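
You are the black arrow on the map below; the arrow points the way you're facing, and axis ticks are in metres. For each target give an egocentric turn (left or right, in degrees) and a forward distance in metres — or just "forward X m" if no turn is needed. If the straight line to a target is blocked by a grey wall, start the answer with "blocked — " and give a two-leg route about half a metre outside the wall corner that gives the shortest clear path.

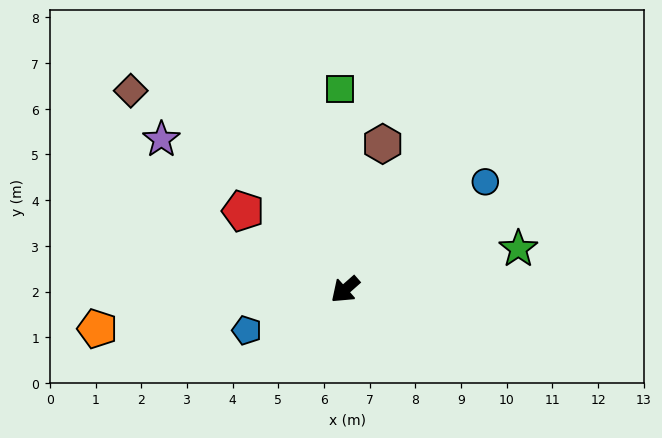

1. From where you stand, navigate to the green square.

turn right 130°, forward 4.4 m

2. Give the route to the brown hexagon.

turn right 146°, forward 3.3 m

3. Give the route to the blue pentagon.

turn right 19°, forward 2.3 m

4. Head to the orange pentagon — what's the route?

turn right 32°, forward 5.5 m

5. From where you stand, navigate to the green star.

turn left 152°, forward 3.9 m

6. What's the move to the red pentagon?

turn right 79°, forward 2.8 m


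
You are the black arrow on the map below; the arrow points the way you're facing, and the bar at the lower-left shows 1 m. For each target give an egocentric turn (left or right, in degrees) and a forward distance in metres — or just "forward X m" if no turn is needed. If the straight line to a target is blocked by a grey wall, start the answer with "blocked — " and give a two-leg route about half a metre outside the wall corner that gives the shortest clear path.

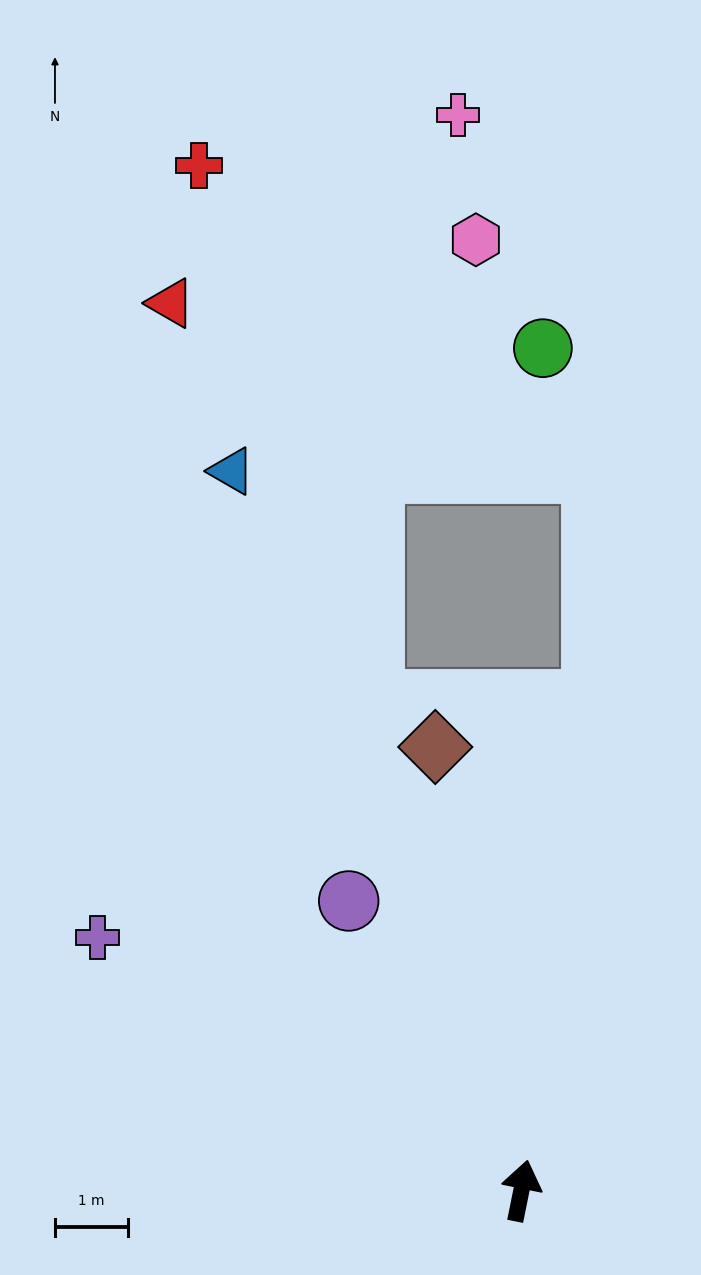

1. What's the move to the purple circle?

turn left 42°, forward 4.6 m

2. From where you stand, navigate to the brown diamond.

turn left 22°, forward 6.2 m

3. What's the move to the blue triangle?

turn left 33°, forward 10.6 m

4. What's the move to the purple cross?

turn left 71°, forward 6.7 m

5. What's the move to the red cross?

turn left 29°, forward 14.6 m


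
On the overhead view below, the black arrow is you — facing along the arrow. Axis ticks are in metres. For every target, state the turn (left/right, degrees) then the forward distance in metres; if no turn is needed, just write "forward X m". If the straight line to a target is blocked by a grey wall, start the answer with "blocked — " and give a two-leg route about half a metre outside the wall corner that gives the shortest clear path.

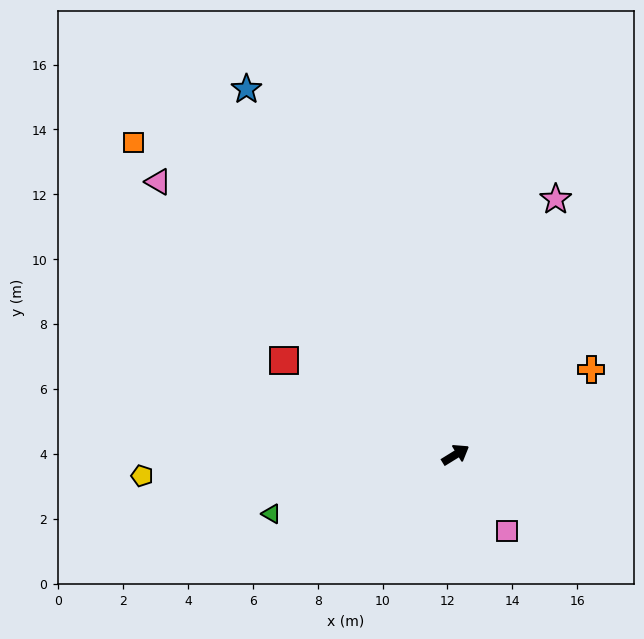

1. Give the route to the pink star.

turn left 37°, forward 8.5 m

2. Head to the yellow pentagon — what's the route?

turn left 152°, forward 9.7 m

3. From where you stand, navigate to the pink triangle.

turn left 106°, forward 12.4 m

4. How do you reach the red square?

turn left 120°, forward 6.0 m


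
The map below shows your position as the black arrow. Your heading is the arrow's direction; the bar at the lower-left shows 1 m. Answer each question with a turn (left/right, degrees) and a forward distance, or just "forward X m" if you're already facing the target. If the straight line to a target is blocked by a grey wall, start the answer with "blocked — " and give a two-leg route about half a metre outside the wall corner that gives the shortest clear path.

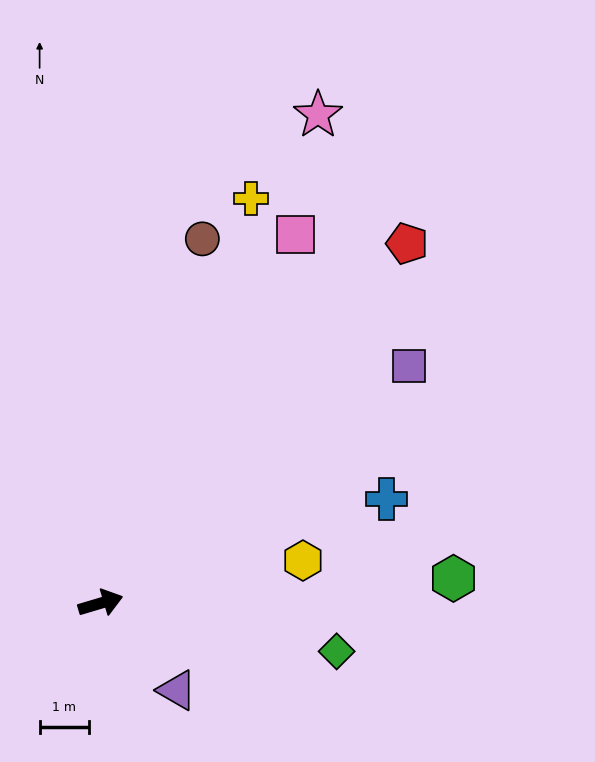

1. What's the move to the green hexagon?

turn right 13°, forward 7.2 m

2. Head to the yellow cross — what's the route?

turn left 53°, forward 8.8 m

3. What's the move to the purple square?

turn left 21°, forward 7.9 m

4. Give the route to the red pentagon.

turn left 33°, forward 9.6 m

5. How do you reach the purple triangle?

turn right 65°, forward 2.3 m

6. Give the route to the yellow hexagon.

turn right 5°, forward 4.2 m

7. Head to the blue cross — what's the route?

turn left 3°, forward 6.2 m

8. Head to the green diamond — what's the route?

turn right 28°, forward 4.9 m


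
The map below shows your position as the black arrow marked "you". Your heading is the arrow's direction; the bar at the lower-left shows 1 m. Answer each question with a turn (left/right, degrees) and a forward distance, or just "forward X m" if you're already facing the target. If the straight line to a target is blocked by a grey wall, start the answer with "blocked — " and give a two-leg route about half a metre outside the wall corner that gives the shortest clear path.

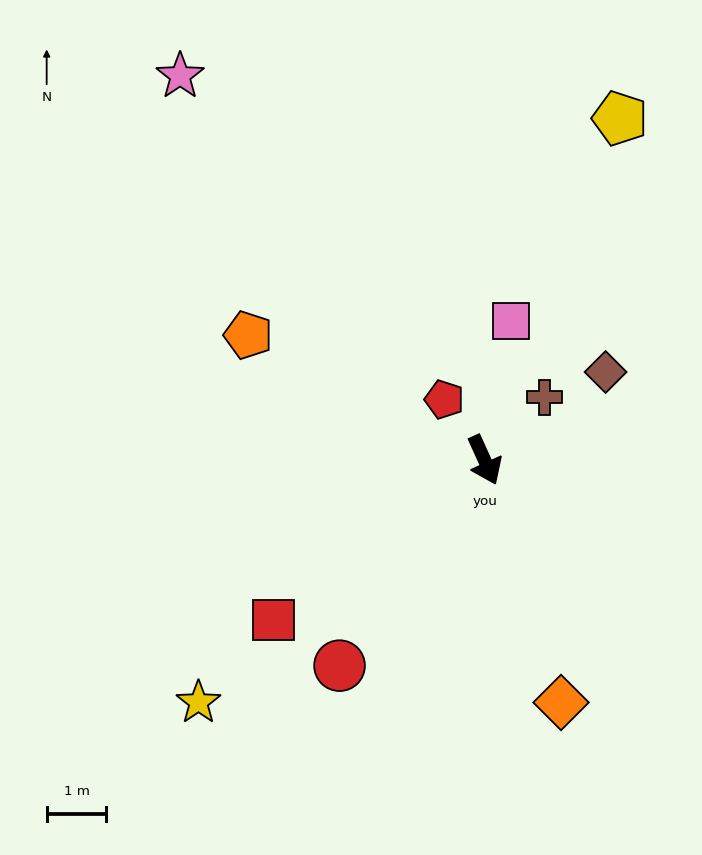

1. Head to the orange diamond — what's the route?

turn right 7°, forward 4.2 m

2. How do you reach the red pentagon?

turn right 171°, forward 1.2 m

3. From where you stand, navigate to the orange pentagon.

turn right 142°, forward 4.5 m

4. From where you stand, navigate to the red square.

turn right 77°, forward 4.4 m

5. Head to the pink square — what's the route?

turn left 145°, forward 2.4 m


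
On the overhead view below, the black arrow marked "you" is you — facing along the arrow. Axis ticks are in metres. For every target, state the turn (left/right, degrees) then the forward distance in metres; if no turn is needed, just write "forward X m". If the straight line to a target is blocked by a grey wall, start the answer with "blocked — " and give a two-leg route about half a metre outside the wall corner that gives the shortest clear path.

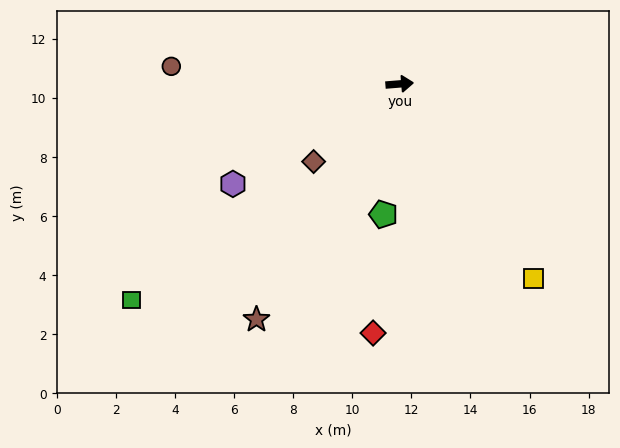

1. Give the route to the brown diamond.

turn right 143°, forward 3.9 m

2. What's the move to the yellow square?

turn right 60°, forward 8.0 m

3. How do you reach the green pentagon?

turn right 102°, forward 4.5 m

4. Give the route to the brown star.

turn right 126°, forward 9.3 m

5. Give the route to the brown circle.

turn left 171°, forward 7.8 m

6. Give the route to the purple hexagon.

turn right 154°, forward 6.6 m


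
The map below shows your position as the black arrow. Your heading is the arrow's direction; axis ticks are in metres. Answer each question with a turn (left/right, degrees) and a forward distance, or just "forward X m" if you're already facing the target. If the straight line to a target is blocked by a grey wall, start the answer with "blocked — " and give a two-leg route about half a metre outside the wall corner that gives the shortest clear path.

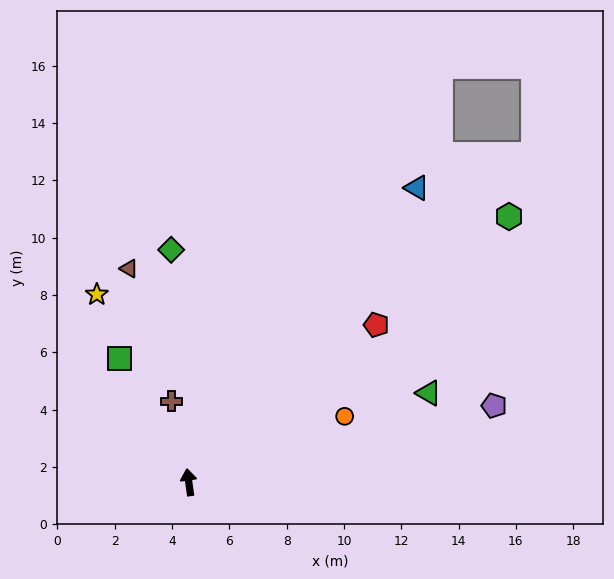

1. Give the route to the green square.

turn left 21°, forward 4.9 m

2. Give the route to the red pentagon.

turn right 58°, forward 8.5 m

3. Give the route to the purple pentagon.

turn right 84°, forward 11.0 m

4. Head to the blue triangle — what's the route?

turn right 46°, forward 13.0 m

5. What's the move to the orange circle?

turn right 75°, forward 5.9 m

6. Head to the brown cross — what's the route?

turn left 4°, forward 2.9 m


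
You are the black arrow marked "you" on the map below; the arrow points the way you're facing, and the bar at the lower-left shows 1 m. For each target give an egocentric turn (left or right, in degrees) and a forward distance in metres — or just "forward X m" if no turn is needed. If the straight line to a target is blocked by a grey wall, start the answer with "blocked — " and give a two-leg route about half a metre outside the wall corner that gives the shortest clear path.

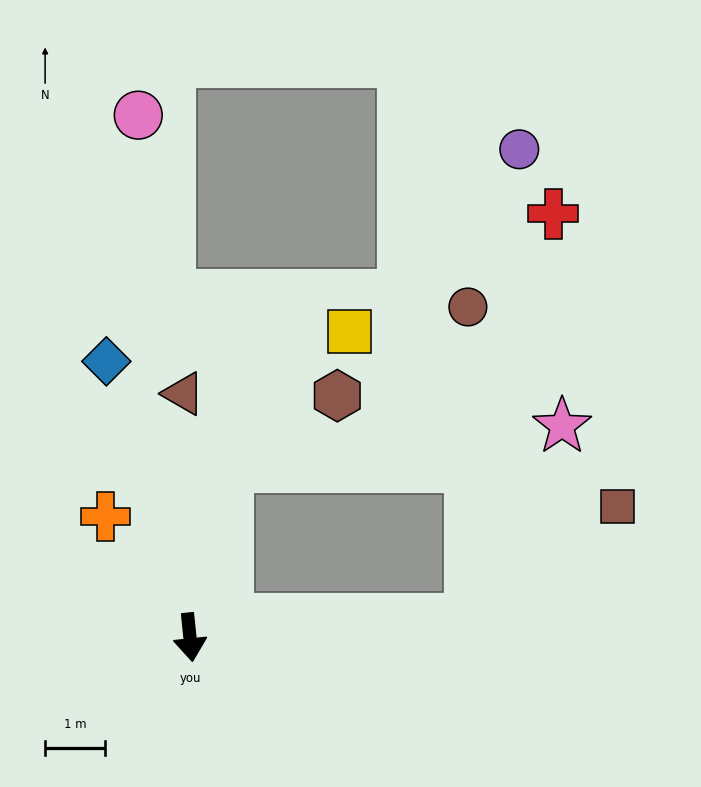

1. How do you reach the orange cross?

turn right 151°, forward 2.5 m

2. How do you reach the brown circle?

blocked — turn left 88°, forward 4.7 m, then turn left 86°, forward 5.2 m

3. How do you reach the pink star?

blocked — turn left 88°, forward 4.7 m, then turn left 60°, forward 3.6 m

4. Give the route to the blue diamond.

turn right 169°, forward 4.8 m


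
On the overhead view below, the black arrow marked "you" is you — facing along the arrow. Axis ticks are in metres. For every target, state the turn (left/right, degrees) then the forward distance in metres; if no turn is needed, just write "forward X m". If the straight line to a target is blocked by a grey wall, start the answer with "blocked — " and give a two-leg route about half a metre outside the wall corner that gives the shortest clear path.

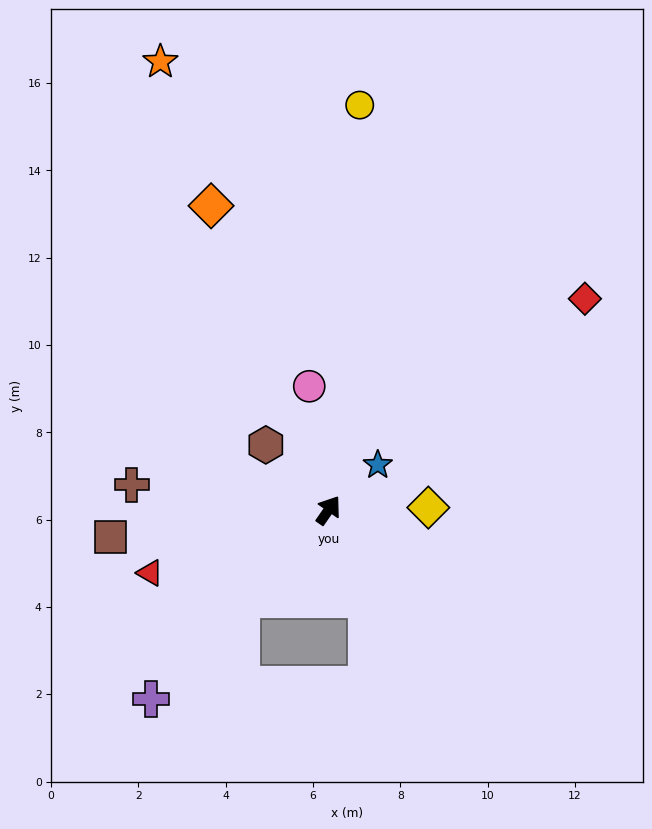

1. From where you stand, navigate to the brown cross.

turn left 117°, forward 4.5 m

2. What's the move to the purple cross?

turn left 172°, forward 5.9 m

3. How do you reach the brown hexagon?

turn left 79°, forward 2.1 m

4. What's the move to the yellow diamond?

turn right 54°, forward 2.3 m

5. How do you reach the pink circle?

turn left 44°, forward 2.9 m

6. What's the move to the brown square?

turn left 132°, forward 5.0 m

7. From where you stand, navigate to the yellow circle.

turn left 30°, forward 9.3 m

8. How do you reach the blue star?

turn right 13°, forward 1.5 m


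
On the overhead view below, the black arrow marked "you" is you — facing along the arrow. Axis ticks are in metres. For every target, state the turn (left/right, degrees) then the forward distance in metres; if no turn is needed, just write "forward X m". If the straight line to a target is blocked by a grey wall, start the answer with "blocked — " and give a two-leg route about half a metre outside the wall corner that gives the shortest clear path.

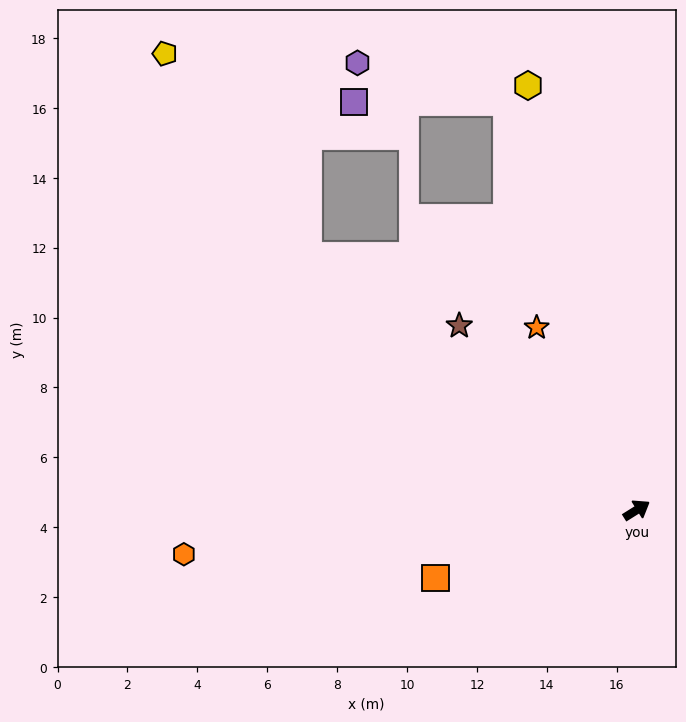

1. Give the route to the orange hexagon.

turn left 154°, forward 13.0 m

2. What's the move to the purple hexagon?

blocked — turn left 76°, forward 12.3 m, then turn left 58°, forward 4.4 m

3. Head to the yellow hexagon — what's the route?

turn left 72°, forward 12.5 m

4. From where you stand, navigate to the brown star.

turn left 102°, forward 7.3 m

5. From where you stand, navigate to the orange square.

turn left 167°, forward 6.1 m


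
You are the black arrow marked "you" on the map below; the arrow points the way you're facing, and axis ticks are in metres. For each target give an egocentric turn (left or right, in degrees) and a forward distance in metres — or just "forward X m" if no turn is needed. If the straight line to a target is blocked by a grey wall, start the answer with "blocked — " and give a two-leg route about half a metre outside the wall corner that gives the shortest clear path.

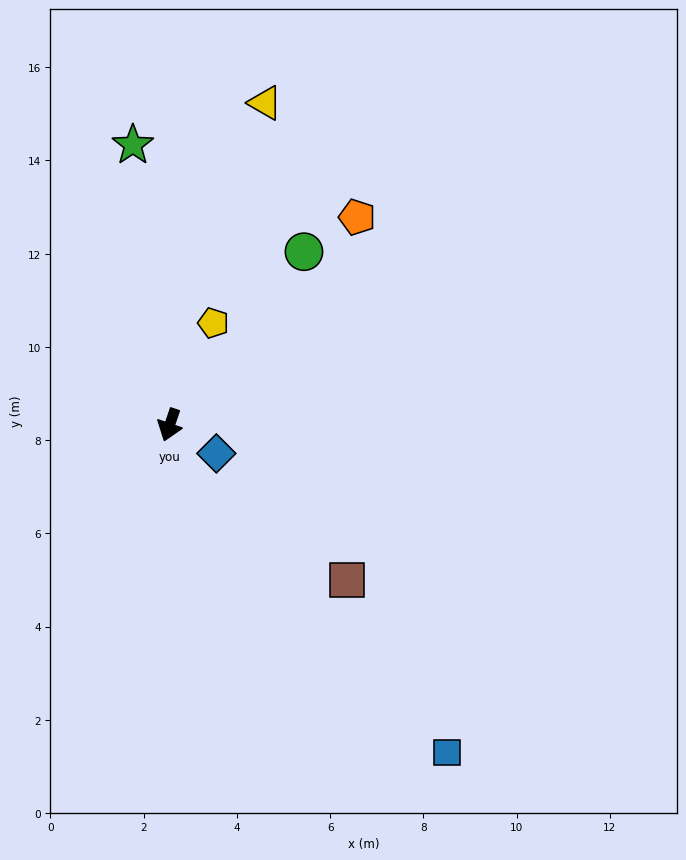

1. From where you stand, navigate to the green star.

turn right 154°, forward 6.1 m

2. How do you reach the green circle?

turn left 161°, forward 4.7 m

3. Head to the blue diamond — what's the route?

turn left 77°, forward 1.2 m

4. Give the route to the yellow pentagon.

turn left 176°, forward 2.4 m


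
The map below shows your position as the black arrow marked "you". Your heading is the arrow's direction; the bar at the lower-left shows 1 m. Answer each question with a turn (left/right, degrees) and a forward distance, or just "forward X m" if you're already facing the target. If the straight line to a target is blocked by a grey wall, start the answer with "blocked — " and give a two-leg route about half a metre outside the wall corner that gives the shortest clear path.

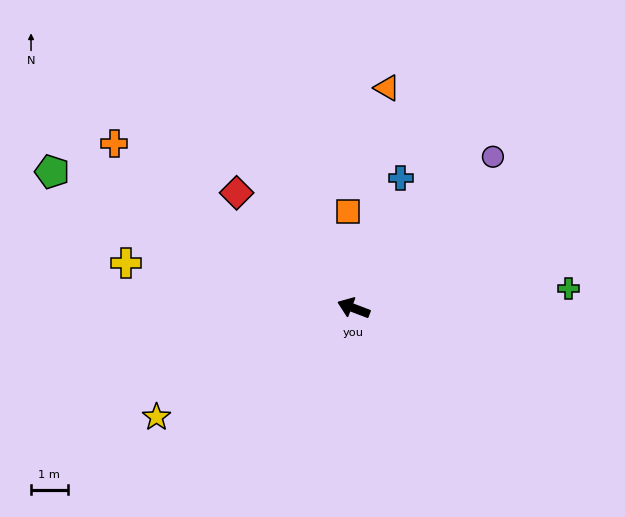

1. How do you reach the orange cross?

turn right 14°, forward 7.9 m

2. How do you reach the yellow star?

turn left 50°, forward 6.2 m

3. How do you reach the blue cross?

turn right 89°, forward 3.8 m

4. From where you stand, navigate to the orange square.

turn right 66°, forward 2.6 m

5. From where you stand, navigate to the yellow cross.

turn left 10°, forward 6.4 m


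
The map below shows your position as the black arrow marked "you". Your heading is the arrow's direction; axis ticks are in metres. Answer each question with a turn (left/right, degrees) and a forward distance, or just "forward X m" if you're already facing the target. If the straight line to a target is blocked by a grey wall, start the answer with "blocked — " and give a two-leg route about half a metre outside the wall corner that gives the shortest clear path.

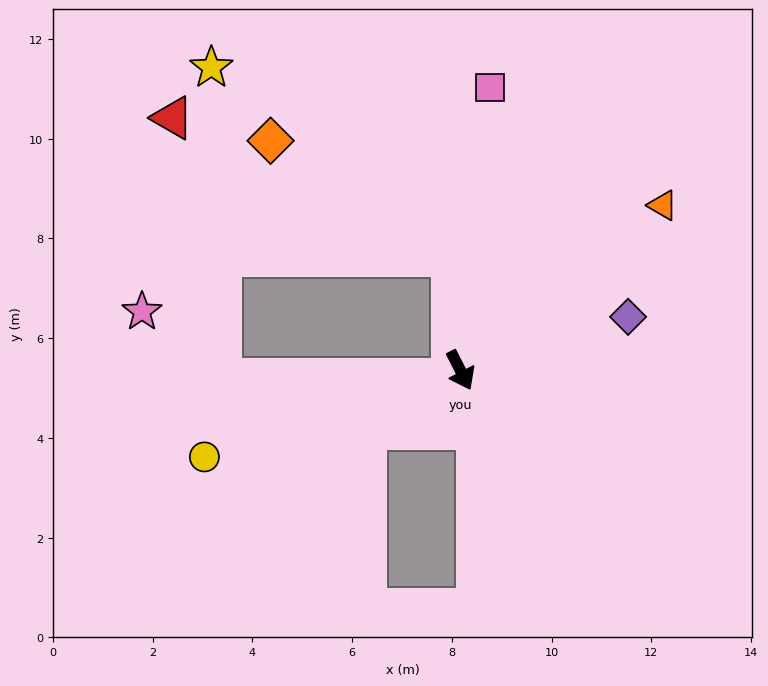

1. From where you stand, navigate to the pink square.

turn left 147°, forward 5.7 m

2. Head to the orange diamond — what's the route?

blocked — turn left 157°, forward 2.3 m, then turn left 54°, forward 4.3 m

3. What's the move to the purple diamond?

turn left 81°, forward 3.5 m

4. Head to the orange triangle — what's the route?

turn left 102°, forward 5.2 m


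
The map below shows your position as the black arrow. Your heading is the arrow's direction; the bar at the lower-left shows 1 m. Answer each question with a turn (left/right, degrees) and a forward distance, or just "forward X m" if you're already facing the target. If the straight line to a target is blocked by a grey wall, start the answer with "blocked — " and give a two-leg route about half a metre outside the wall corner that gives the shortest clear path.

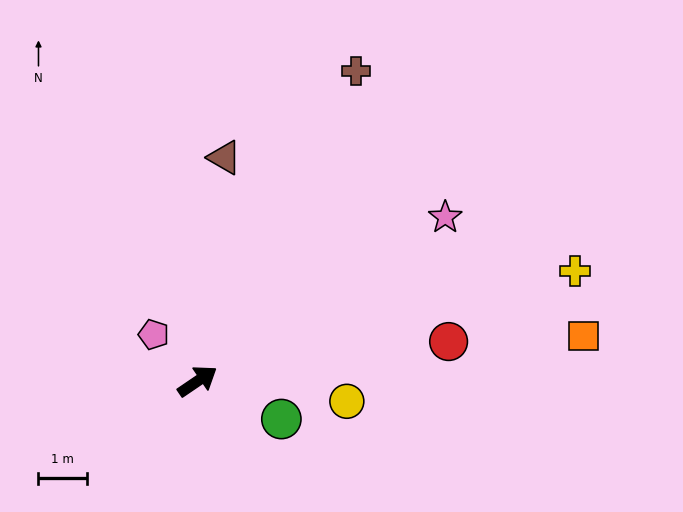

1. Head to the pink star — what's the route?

forward 6.1 m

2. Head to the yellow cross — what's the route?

turn right 18°, forward 8.1 m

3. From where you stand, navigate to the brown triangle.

turn left 49°, forward 4.7 m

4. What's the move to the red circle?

turn right 25°, forward 5.3 m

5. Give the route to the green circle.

turn right 59°, forward 1.9 m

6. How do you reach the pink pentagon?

turn left 99°, forward 1.3 m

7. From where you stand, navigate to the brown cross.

turn left 29°, forward 7.2 m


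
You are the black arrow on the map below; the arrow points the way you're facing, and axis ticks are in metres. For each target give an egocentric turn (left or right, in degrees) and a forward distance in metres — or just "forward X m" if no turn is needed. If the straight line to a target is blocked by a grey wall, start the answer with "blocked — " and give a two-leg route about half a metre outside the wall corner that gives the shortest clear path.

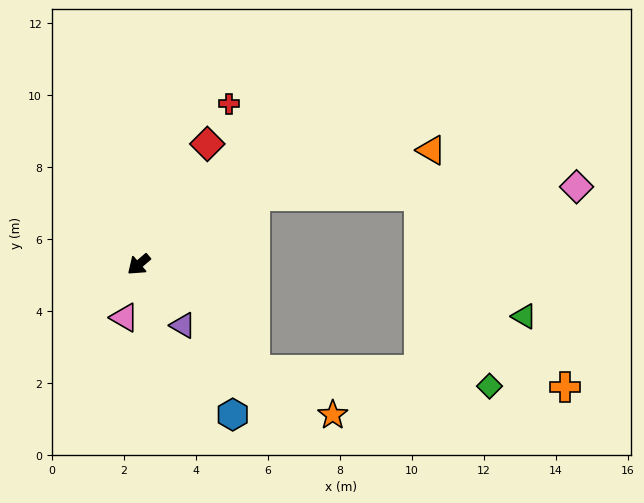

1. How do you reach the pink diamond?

blocked — turn left 170°, forward 3.8 m, then turn right 29°, forward 8.9 m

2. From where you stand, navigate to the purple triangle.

turn left 85°, forward 2.1 m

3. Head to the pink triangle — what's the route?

turn left 34°, forward 1.5 m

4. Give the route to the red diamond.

turn right 160°, forward 3.9 m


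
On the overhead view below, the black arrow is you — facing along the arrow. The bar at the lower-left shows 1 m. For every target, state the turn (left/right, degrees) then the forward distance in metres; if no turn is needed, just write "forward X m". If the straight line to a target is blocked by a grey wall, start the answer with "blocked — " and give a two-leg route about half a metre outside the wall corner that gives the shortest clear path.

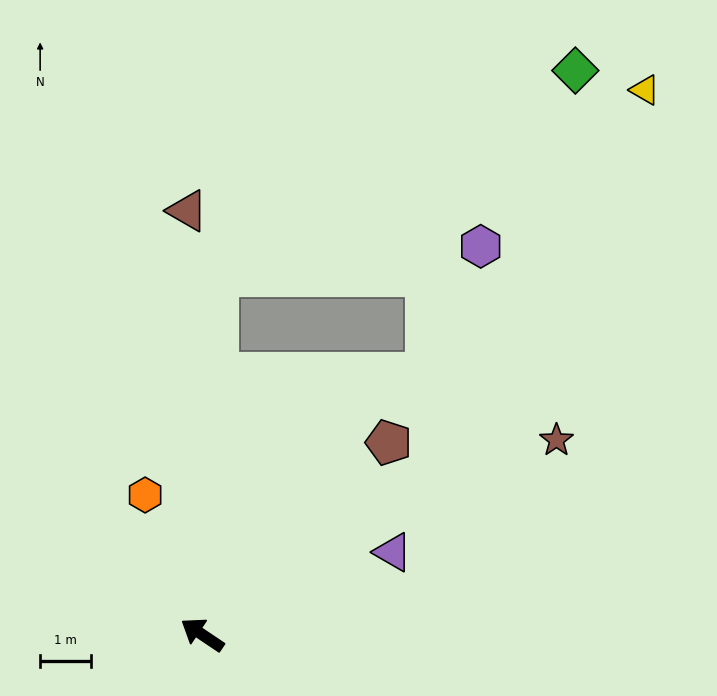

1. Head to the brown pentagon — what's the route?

turn right 100°, forward 5.2 m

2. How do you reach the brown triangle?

turn right 54°, forward 8.3 m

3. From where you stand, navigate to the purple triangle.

turn right 123°, forward 4.1 m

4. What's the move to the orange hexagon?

turn right 34°, forward 3.0 m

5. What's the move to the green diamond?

blocked — turn right 58°, forward 7.0 m, then turn right 58°, forward 8.1 m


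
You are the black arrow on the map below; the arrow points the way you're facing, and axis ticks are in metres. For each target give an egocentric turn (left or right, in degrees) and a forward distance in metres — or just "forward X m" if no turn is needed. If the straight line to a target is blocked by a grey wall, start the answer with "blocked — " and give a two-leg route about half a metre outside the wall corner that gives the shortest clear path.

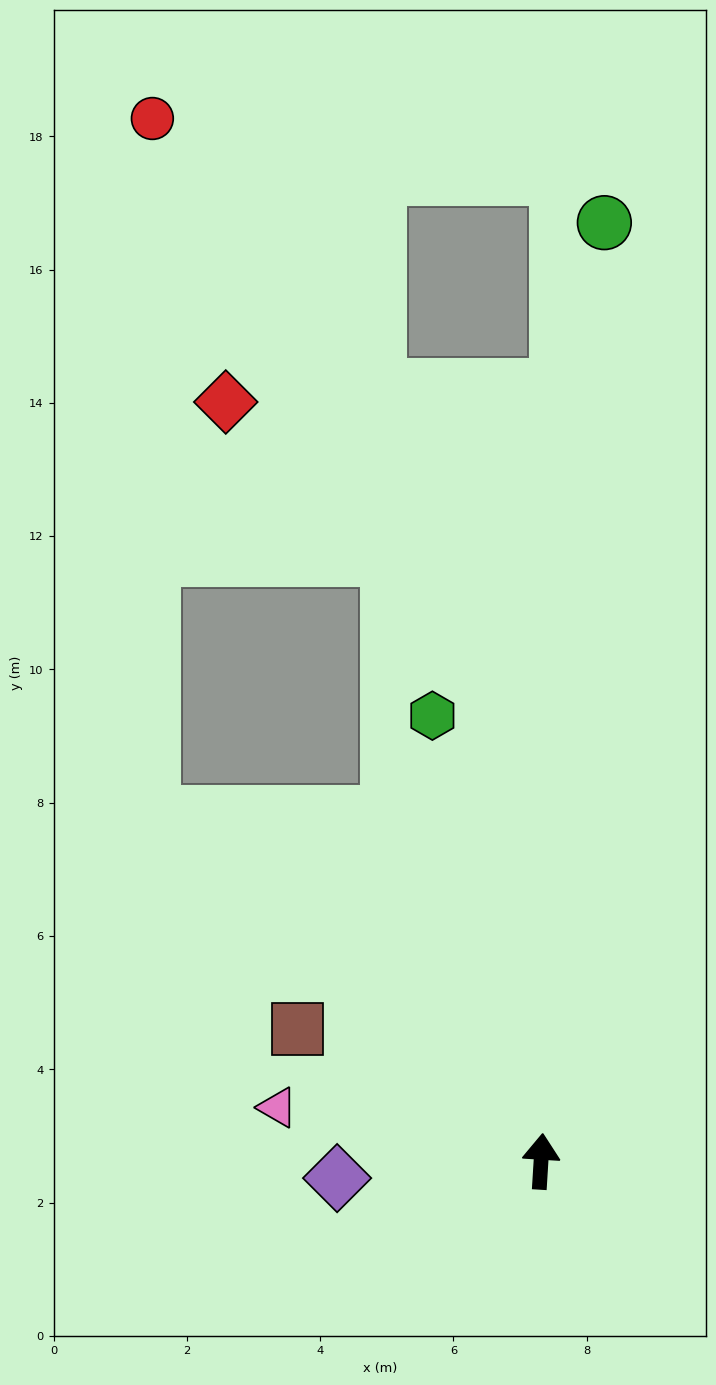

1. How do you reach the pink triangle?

turn left 82°, forward 4.0 m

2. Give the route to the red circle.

blocked — turn left 52°, forward 7.8 m, then turn right 48°, forward 10.4 m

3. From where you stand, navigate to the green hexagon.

turn left 17°, forward 6.9 m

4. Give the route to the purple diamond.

turn left 98°, forward 3.1 m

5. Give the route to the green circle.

forward 14.1 m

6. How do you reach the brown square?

turn left 65°, forward 4.2 m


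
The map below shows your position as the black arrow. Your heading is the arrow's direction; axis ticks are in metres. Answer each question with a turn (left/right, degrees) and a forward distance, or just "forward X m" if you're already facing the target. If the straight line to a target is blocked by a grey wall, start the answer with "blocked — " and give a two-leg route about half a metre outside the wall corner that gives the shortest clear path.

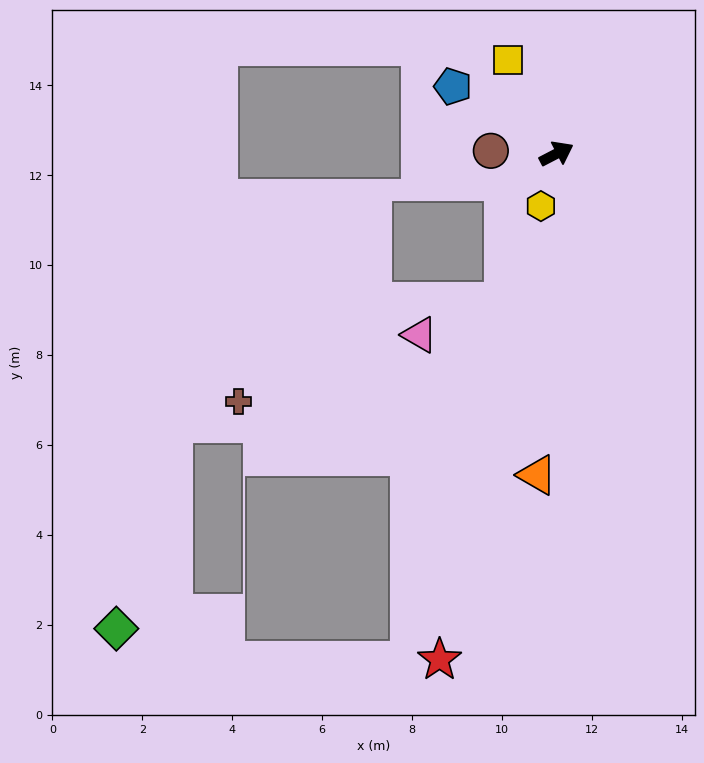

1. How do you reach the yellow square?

turn left 90°, forward 2.3 m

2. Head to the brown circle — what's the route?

turn left 150°, forward 1.5 m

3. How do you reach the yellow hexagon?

turn right 134°, forward 1.2 m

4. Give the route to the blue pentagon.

turn left 120°, forward 2.7 m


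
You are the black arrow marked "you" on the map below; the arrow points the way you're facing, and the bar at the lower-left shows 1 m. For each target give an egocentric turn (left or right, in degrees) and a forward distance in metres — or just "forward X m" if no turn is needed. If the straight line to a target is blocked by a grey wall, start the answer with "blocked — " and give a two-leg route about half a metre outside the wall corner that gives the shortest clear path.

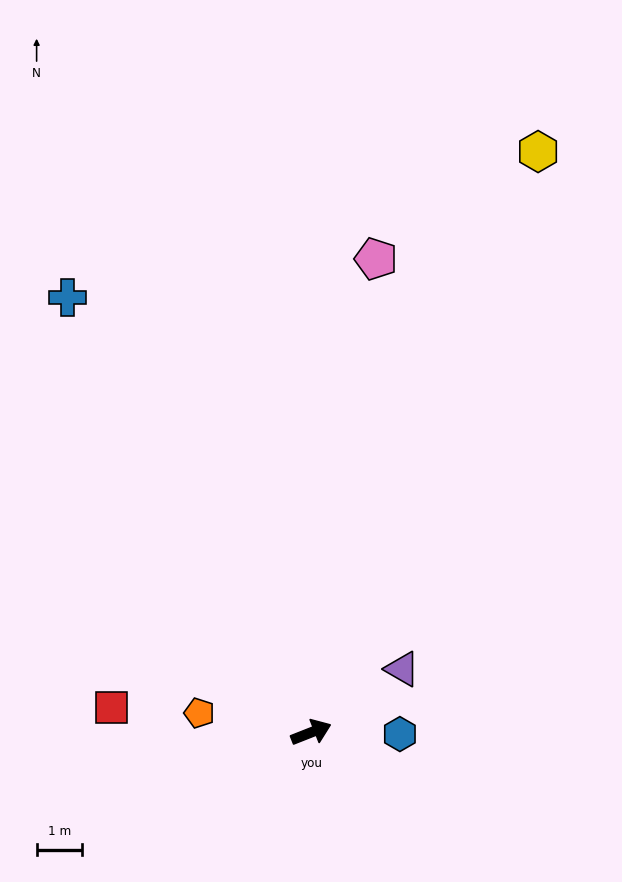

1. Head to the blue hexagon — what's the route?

turn right 23°, forward 2.0 m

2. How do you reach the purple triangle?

turn left 13°, forward 2.5 m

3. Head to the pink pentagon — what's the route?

turn left 61°, forward 10.6 m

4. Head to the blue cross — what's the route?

turn left 98°, forward 11.1 m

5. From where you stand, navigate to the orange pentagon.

turn left 149°, forward 2.5 m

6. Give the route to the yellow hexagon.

turn left 47°, forward 13.8 m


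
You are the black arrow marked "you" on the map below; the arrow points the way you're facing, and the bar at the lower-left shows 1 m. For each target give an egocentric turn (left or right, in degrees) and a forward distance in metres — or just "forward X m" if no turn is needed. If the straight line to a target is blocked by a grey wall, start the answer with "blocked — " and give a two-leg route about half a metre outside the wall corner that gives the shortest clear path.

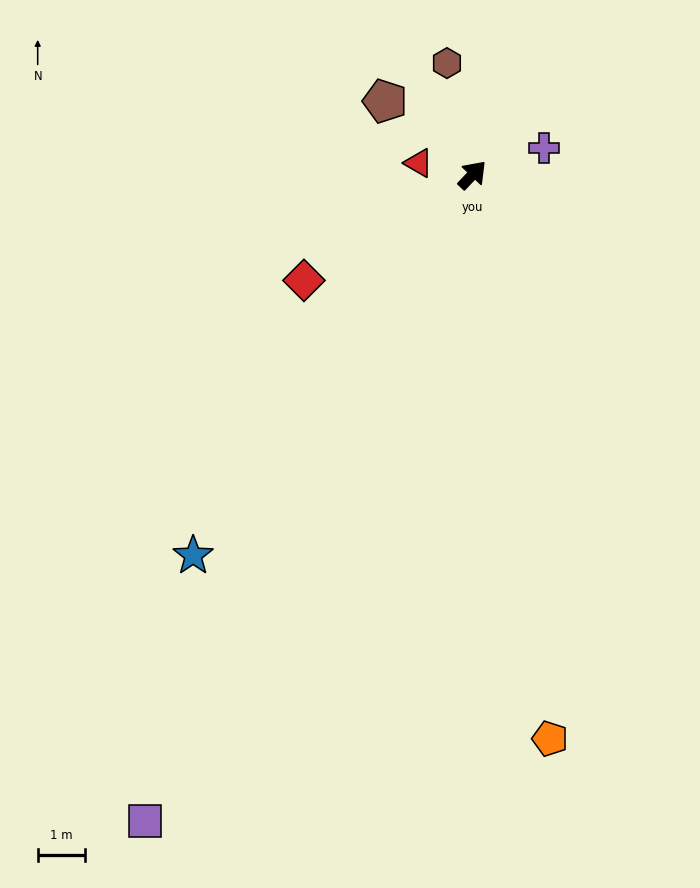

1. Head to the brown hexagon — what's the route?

turn left 56°, forward 2.4 m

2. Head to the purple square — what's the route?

turn right 164°, forward 15.3 m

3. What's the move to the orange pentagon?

turn right 129°, forward 12.0 m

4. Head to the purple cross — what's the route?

turn right 26°, forward 1.6 m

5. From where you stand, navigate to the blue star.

turn right 173°, forward 10.0 m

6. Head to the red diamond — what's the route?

turn left 165°, forward 4.2 m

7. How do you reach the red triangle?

turn left 121°, forward 1.2 m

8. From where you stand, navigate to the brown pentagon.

turn left 93°, forward 2.4 m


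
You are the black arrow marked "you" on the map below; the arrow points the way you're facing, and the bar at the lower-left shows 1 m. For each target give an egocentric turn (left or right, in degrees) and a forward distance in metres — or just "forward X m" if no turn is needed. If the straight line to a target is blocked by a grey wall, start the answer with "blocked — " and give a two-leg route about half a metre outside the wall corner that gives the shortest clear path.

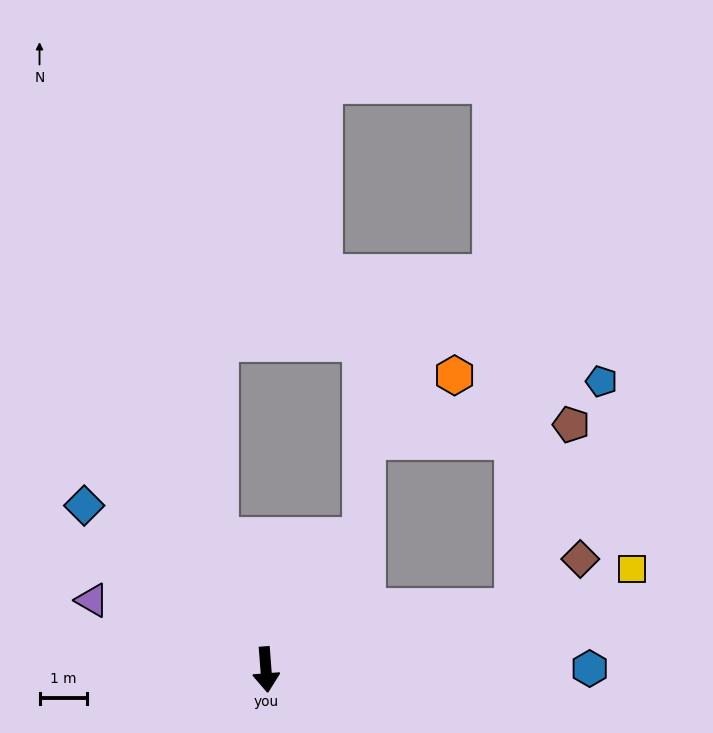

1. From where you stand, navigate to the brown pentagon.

blocked — turn left 99°, forward 5.4 m, then turn left 59°, forward 4.1 m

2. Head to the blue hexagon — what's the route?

turn left 86°, forward 6.8 m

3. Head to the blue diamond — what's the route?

turn right 136°, forward 5.2 m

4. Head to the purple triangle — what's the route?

turn right 116°, forward 3.9 m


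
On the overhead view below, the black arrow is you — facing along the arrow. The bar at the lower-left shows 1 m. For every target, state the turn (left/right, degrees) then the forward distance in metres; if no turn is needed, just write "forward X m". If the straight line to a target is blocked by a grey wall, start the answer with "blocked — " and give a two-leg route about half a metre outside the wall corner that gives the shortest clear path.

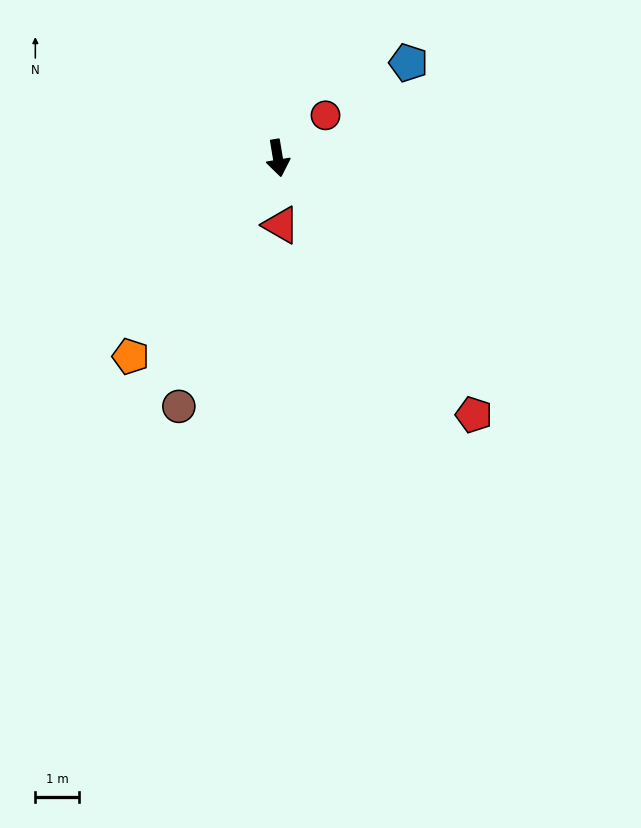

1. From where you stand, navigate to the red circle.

turn left 122°, forward 1.5 m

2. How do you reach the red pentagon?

turn left 28°, forward 7.5 m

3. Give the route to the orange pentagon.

turn right 46°, forward 5.7 m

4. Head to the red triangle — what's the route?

turn right 7°, forward 1.6 m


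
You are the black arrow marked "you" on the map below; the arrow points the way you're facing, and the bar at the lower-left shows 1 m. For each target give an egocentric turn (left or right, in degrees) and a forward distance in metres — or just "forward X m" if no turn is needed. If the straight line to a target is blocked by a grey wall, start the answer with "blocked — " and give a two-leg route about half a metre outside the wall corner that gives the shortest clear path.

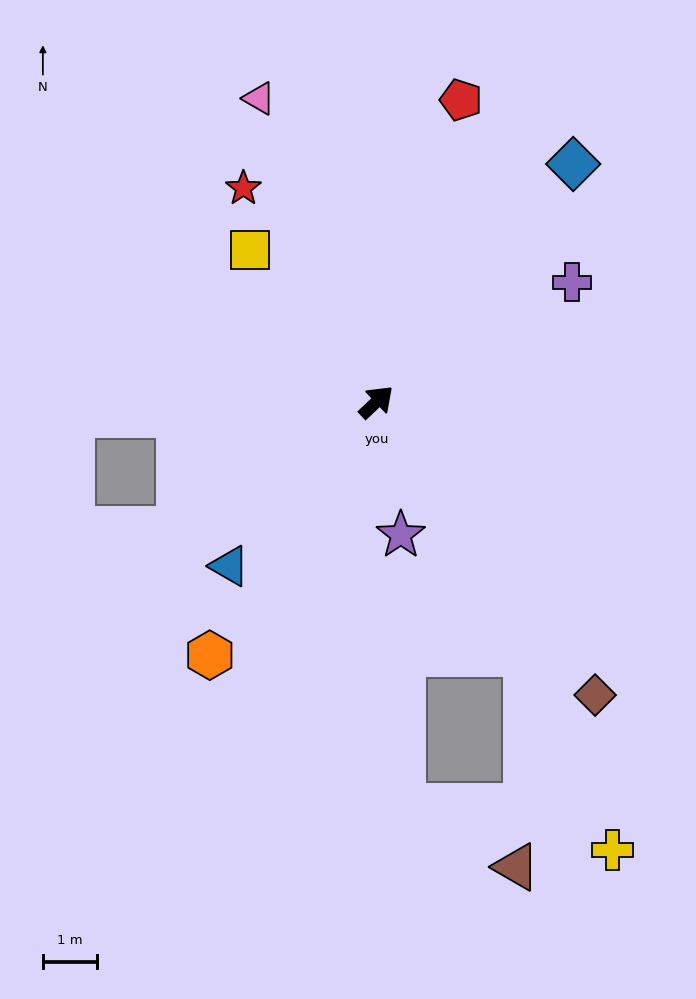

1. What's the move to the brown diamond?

turn right 97°, forward 6.8 m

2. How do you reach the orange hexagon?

turn right 167°, forward 5.6 m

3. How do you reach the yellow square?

turn left 86°, forward 3.7 m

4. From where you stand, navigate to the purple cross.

turn right 12°, forward 4.3 m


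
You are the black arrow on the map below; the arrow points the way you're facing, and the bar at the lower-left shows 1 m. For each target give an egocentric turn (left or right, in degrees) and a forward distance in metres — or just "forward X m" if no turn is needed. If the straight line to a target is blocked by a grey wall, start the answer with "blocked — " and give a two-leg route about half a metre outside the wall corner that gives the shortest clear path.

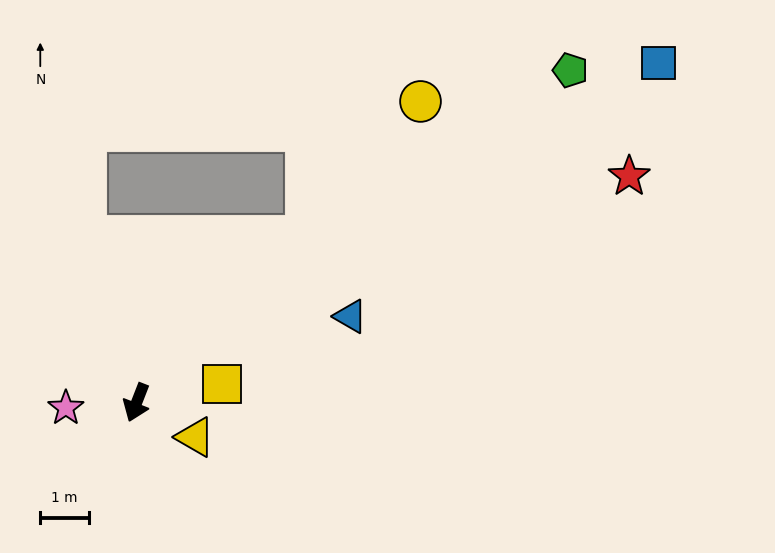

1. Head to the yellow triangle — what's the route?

turn left 81°, forward 1.4 m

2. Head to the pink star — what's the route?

turn right 64°, forward 1.5 m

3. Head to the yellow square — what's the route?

turn left 124°, forward 1.8 m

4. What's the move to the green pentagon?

turn left 149°, forward 11.2 m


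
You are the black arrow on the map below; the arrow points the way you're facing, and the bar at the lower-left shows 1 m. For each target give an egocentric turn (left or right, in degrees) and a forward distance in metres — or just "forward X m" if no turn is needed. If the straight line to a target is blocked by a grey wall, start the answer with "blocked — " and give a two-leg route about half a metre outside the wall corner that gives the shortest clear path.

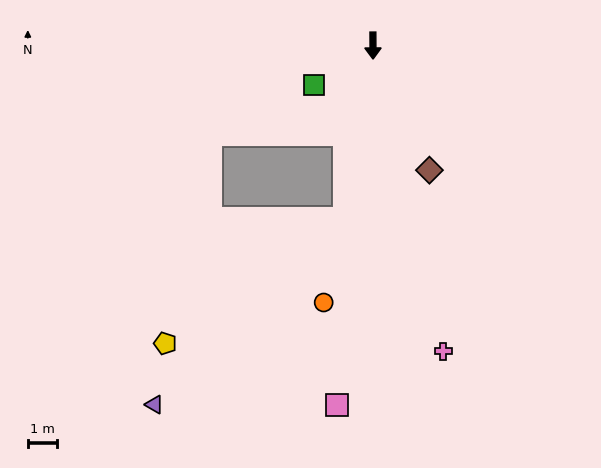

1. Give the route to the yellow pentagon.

blocked — turn right 9°, forward 6.0 m, then turn right 47°, forward 7.5 m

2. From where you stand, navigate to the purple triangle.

blocked — turn right 9°, forward 6.0 m, then turn right 37°, forward 9.1 m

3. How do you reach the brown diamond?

turn left 24°, forward 4.7 m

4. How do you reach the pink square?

turn right 6°, forward 12.3 m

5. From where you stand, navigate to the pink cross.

turn left 13°, forward 10.7 m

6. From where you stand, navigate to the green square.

turn right 56°, forward 2.4 m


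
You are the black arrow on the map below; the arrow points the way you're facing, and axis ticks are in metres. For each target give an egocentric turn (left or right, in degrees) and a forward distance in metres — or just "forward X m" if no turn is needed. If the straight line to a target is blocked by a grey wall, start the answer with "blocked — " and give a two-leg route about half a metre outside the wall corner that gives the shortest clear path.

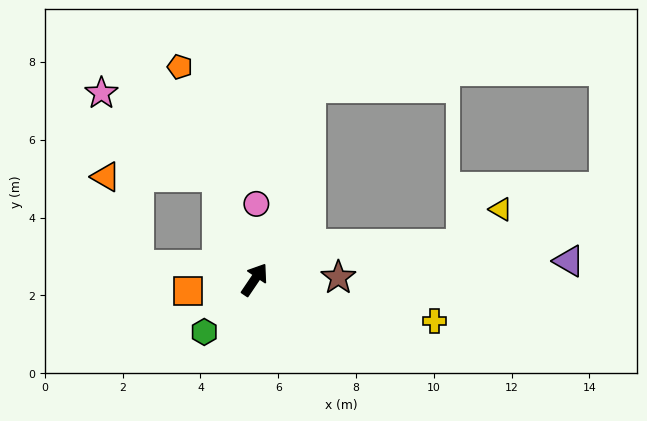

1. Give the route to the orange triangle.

blocked — turn left 53°, forward 2.8 m, then turn left 72°, forward 2.9 m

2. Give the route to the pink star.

blocked — turn left 53°, forward 2.8 m, then turn left 36°, forward 3.7 m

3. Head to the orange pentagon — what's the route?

turn left 53°, forward 5.8 m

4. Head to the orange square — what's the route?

turn left 134°, forward 1.7 m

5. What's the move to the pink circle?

turn left 33°, forward 1.9 m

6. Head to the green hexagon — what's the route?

turn left 170°, forward 1.9 m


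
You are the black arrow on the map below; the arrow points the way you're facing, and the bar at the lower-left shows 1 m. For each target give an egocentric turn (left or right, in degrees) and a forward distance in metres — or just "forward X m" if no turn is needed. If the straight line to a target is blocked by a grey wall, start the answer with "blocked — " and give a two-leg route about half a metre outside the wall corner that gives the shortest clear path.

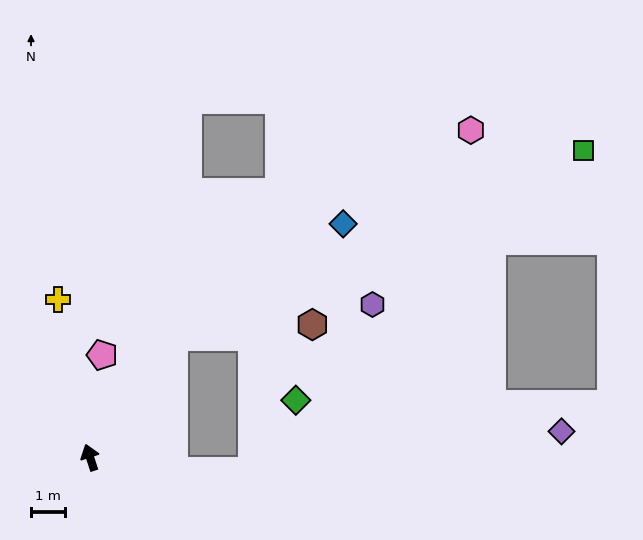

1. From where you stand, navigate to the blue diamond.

blocked — turn right 53°, forward 4.3 m, then turn right 21°, forward 6.0 m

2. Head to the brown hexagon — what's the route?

blocked — turn right 53°, forward 4.3 m, then turn right 50°, forward 4.1 m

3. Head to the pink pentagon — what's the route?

turn right 25°, forward 3.1 m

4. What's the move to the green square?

blocked — turn right 53°, forward 4.3 m, then turn right 31°, forward 13.3 m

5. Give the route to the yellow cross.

turn right 7°, forward 4.8 m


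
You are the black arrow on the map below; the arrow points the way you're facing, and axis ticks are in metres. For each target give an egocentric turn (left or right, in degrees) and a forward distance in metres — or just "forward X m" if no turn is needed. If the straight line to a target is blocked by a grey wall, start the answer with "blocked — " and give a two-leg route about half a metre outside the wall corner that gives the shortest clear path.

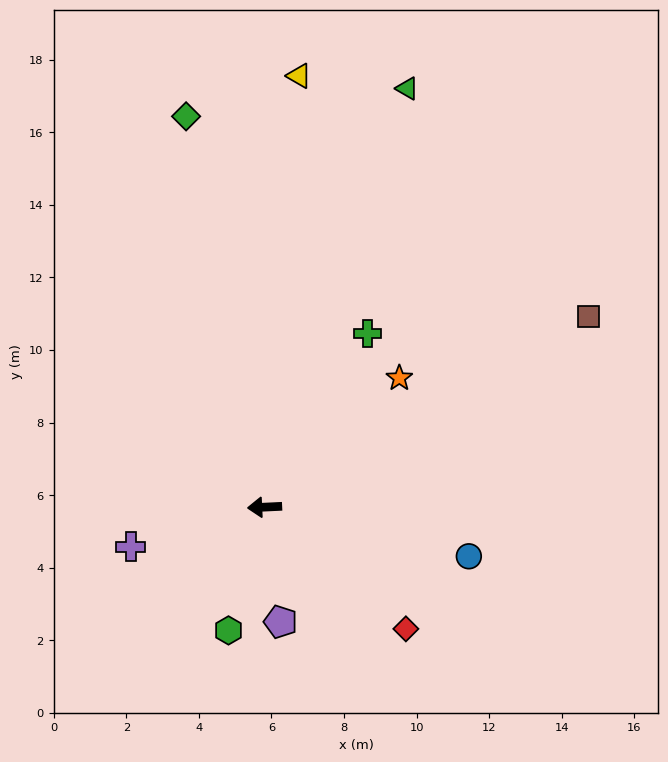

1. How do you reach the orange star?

turn right 139°, forward 5.1 m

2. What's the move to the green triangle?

turn right 112°, forward 12.2 m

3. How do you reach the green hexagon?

turn left 71°, forward 3.5 m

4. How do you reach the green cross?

turn right 123°, forward 5.6 m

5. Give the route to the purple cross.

turn left 14°, forward 3.8 m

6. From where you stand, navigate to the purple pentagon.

turn left 95°, forward 3.2 m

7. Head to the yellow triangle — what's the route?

turn right 97°, forward 11.9 m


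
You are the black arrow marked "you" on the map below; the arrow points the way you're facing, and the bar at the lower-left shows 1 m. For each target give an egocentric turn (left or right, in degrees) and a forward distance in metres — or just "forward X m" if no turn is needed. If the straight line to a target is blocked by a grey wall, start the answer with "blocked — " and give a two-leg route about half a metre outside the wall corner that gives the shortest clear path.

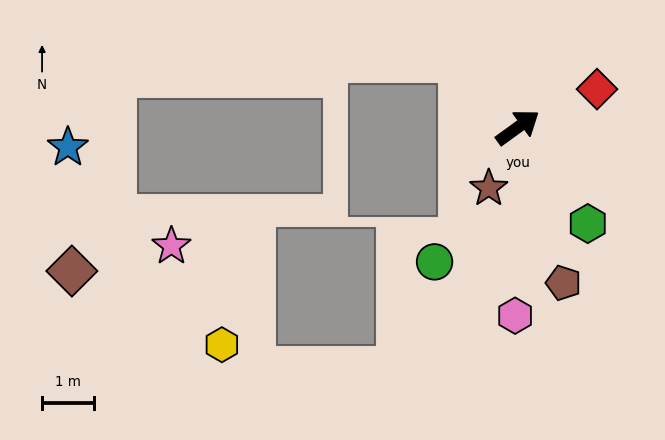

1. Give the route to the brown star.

turn right 151°, forward 1.3 m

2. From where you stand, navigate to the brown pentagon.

turn right 109°, forward 3.1 m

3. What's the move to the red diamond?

turn right 10°, forward 1.7 m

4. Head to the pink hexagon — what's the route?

turn right 127°, forward 3.6 m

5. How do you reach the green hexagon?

turn right 90°, forward 2.3 m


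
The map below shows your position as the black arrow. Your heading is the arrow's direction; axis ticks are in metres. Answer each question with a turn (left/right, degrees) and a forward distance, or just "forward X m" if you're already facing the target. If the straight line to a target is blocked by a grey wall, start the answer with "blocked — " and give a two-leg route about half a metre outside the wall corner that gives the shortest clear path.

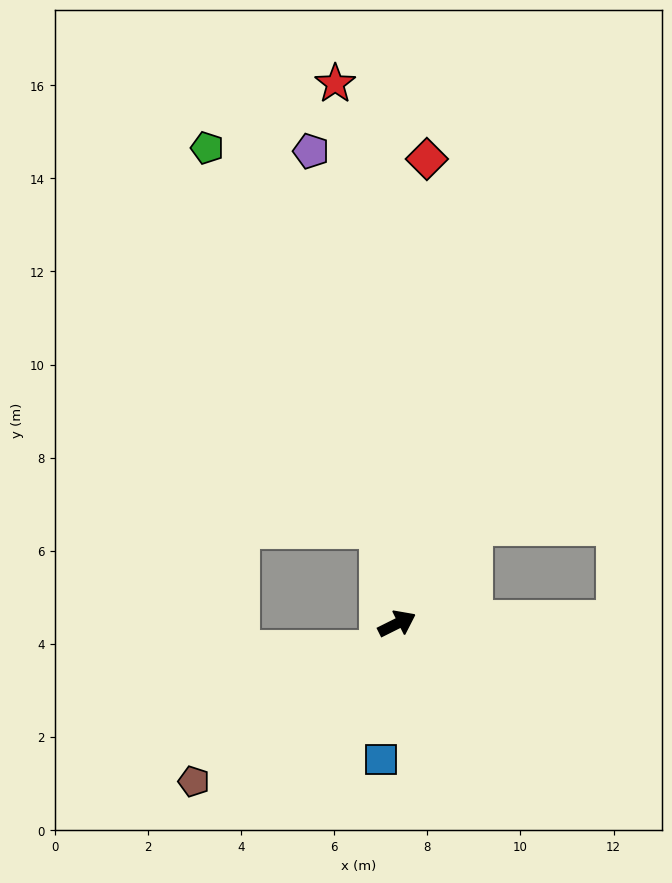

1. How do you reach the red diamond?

turn left 60°, forward 10.0 m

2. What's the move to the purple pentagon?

turn left 74°, forward 10.3 m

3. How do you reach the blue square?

turn right 123°, forward 2.9 m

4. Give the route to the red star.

turn left 70°, forward 11.7 m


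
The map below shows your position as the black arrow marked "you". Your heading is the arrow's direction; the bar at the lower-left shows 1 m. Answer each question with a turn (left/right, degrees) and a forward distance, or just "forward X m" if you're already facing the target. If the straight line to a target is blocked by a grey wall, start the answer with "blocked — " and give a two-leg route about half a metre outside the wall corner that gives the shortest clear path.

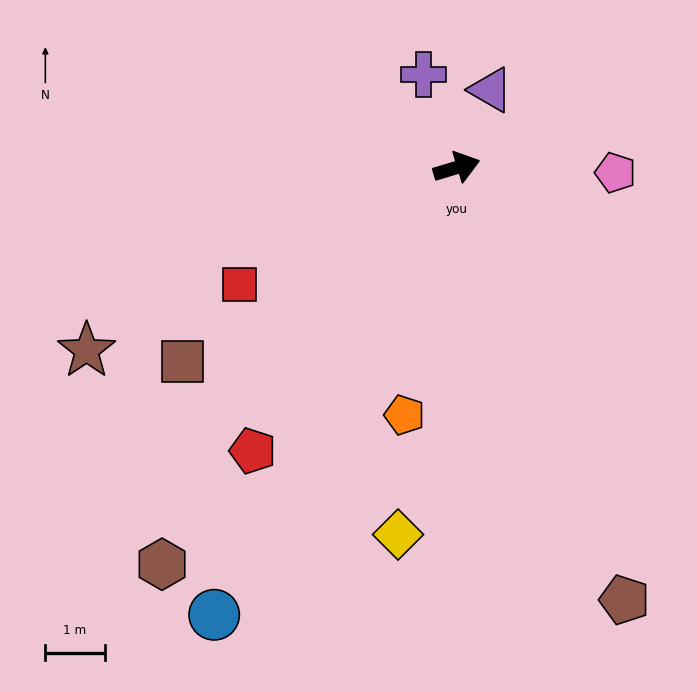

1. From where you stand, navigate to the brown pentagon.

turn right 86°, forward 7.8 m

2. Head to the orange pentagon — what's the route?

turn right 119°, forward 4.3 m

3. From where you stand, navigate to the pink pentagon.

turn right 19°, forward 2.7 m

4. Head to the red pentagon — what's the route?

turn right 142°, forward 5.9 m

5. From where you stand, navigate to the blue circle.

turn right 135°, forward 8.6 m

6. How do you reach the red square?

turn right 169°, forward 4.1 m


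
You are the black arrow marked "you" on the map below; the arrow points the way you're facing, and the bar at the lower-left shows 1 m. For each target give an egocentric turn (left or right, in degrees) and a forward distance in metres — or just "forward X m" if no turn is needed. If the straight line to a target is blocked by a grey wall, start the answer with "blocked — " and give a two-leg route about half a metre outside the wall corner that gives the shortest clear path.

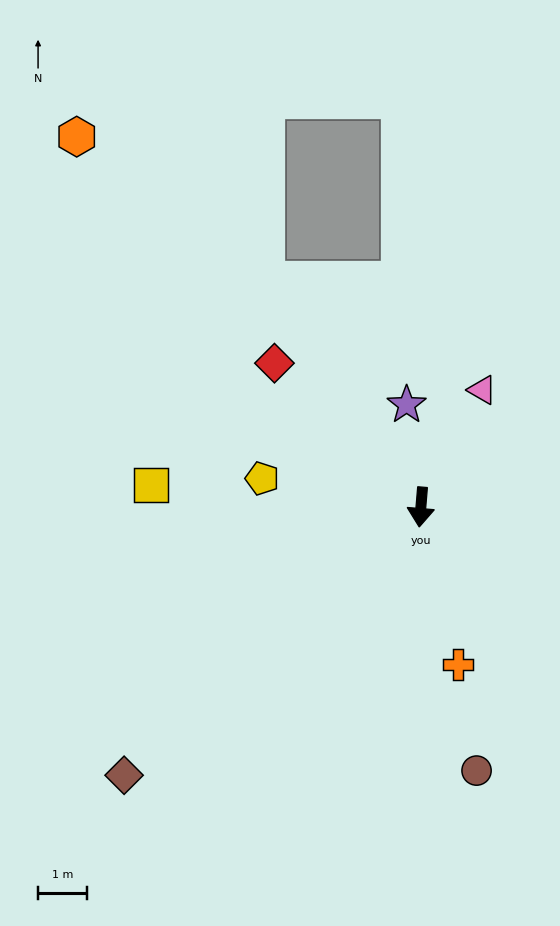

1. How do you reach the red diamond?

turn right 130°, forward 4.2 m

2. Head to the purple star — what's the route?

turn right 167°, forward 2.1 m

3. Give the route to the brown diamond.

turn right 43°, forward 8.2 m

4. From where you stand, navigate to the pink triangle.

turn left 157°, forward 2.7 m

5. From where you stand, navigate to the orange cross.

turn left 18°, forward 3.3 m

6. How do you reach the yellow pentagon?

turn right 95°, forward 3.3 m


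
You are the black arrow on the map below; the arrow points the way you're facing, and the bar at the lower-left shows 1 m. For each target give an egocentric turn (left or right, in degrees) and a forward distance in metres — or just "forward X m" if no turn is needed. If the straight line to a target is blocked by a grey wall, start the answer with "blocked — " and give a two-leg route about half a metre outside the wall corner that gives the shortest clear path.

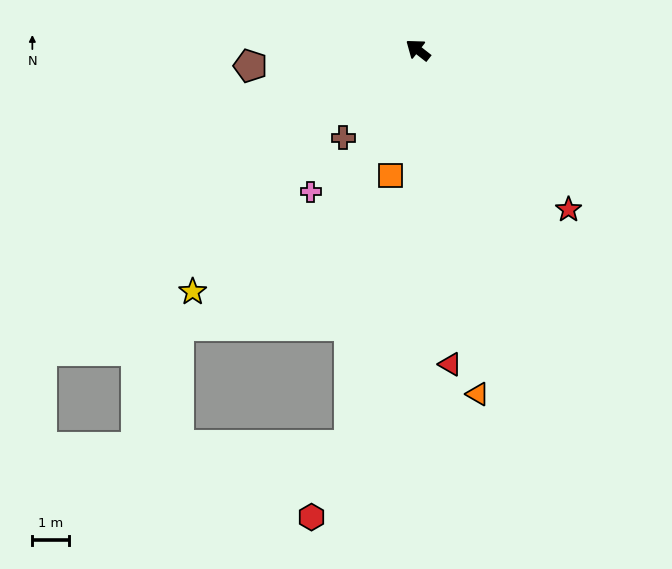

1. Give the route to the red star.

turn left 171°, forward 6.0 m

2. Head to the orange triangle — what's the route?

turn left 138°, forward 9.5 m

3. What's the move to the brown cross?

turn left 88°, forward 3.1 m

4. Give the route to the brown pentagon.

turn left 43°, forward 4.6 m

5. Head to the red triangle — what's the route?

turn left 134°, forward 8.6 m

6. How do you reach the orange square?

turn left 116°, forward 3.5 m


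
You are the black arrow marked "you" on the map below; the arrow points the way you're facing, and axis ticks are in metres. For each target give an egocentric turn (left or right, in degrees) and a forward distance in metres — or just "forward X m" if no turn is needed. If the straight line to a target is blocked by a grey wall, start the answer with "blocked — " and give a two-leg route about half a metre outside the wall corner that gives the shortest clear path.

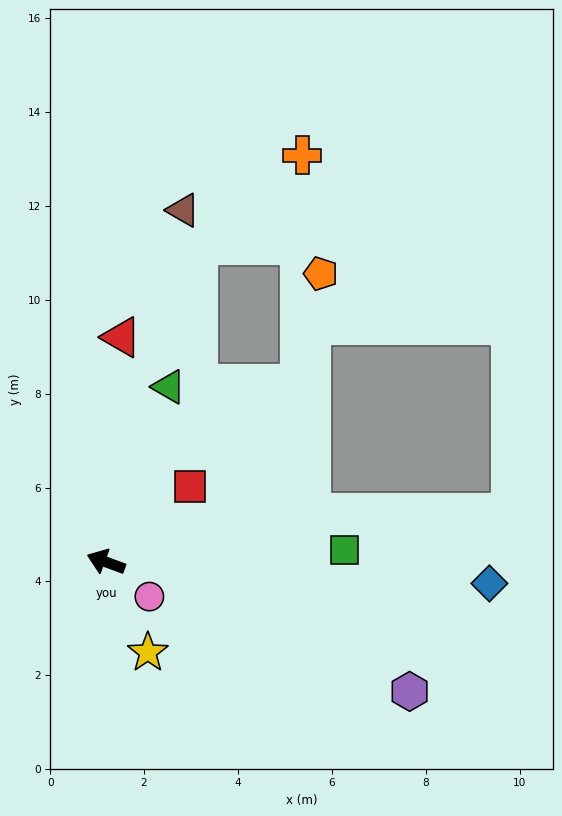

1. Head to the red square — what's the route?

turn right 118°, forward 2.4 m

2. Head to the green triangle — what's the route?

turn right 89°, forward 4.0 m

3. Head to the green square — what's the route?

turn right 157°, forward 5.1 m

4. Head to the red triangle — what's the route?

turn right 74°, forward 4.8 m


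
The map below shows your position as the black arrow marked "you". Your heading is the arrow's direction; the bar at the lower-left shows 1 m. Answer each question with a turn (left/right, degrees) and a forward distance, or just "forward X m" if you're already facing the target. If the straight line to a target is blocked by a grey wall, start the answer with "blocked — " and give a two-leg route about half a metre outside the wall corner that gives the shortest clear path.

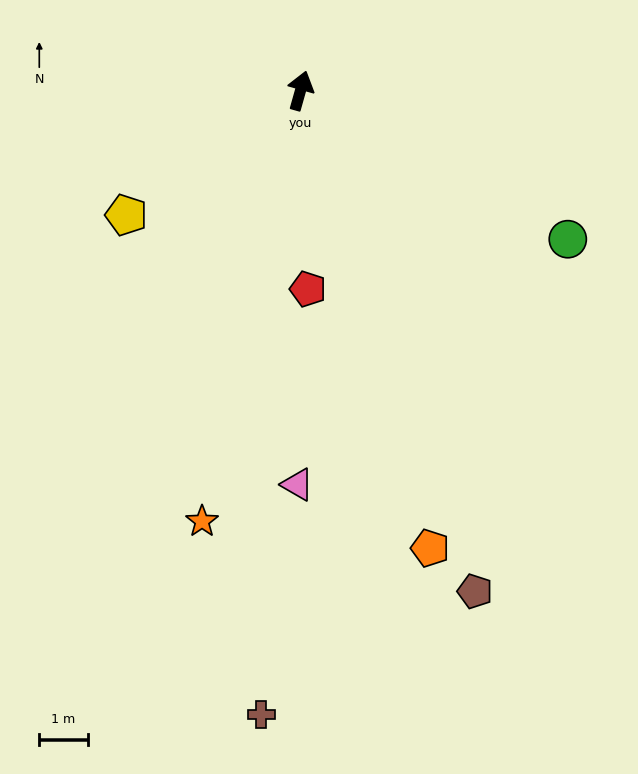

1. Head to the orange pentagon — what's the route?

turn right 148°, forward 9.8 m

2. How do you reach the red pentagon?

turn right 162°, forward 4.1 m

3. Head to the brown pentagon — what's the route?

turn right 145°, forward 10.9 m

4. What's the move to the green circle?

turn right 103°, forward 6.3 m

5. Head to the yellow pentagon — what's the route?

turn left 141°, forward 4.4 m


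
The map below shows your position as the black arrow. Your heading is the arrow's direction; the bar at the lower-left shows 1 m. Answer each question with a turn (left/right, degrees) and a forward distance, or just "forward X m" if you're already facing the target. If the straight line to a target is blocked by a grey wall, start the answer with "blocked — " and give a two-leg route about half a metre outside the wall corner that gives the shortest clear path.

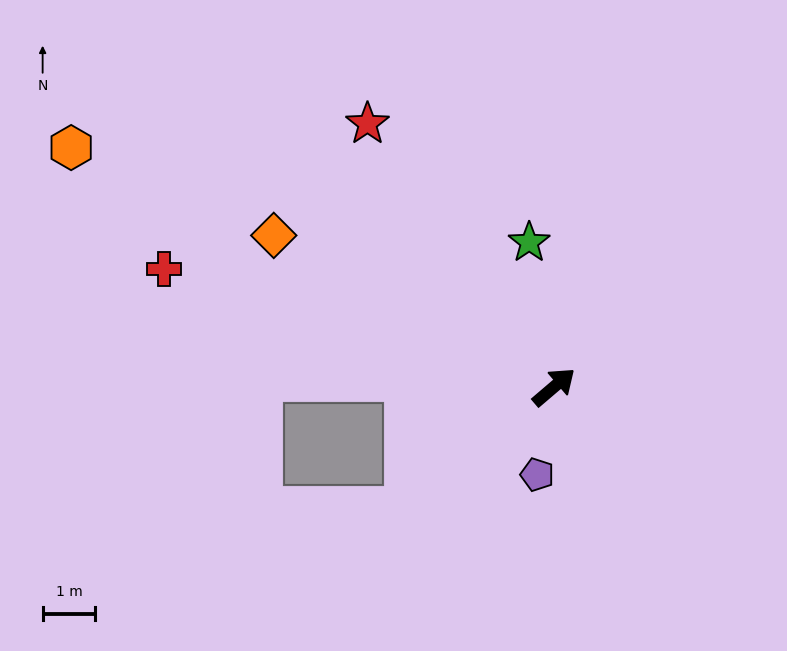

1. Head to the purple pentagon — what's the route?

turn right 141°, forward 1.7 m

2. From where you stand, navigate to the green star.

turn left 59°, forward 2.8 m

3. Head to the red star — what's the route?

turn left 85°, forward 6.1 m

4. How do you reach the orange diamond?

turn left 111°, forward 6.1 m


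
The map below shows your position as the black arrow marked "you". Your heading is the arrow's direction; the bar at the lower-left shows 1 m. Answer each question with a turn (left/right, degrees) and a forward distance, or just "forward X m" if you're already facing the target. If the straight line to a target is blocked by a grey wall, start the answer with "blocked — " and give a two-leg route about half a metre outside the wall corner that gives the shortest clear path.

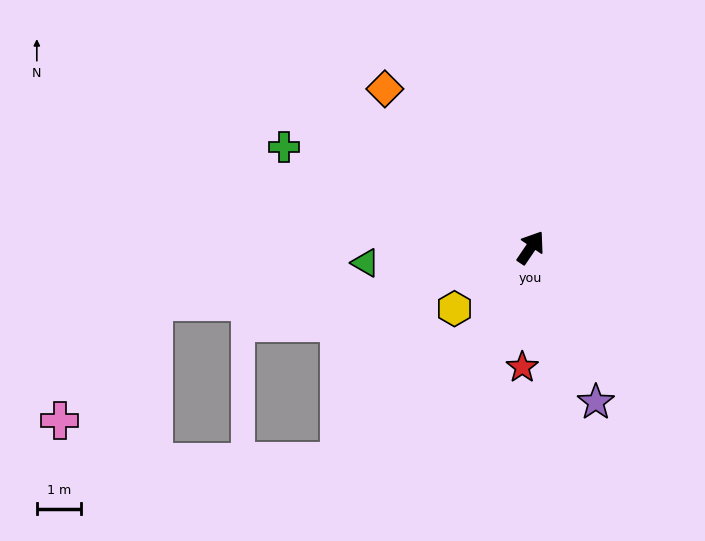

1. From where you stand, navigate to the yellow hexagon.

turn left 163°, forward 2.2 m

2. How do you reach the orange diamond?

turn left 77°, forward 4.8 m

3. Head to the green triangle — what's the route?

turn left 129°, forward 3.7 m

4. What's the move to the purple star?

turn right 123°, forward 3.8 m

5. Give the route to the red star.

turn right 150°, forward 2.7 m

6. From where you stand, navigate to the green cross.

turn left 102°, forward 6.0 m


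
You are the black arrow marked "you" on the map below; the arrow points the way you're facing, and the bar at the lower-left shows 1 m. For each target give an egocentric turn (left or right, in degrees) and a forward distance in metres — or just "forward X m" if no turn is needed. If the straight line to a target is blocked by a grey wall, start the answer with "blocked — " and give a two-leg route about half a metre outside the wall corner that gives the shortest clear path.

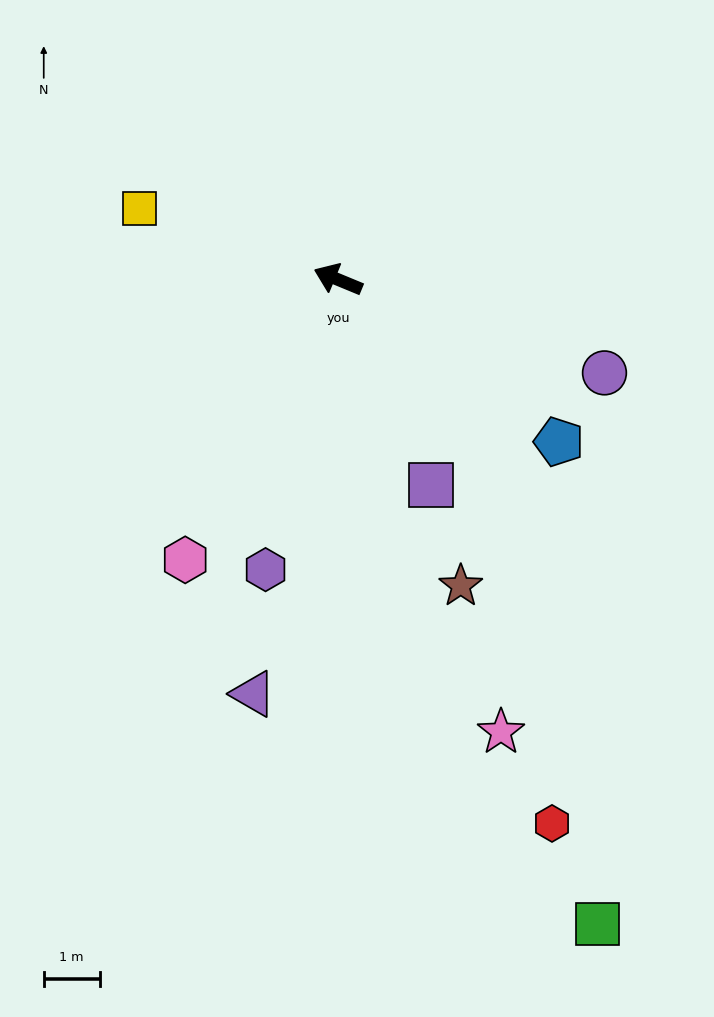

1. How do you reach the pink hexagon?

turn left 84°, forward 5.7 m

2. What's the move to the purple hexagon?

turn left 98°, forward 5.3 m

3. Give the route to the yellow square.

turn left 3°, forward 3.8 m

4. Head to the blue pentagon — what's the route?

turn left 166°, forward 4.9 m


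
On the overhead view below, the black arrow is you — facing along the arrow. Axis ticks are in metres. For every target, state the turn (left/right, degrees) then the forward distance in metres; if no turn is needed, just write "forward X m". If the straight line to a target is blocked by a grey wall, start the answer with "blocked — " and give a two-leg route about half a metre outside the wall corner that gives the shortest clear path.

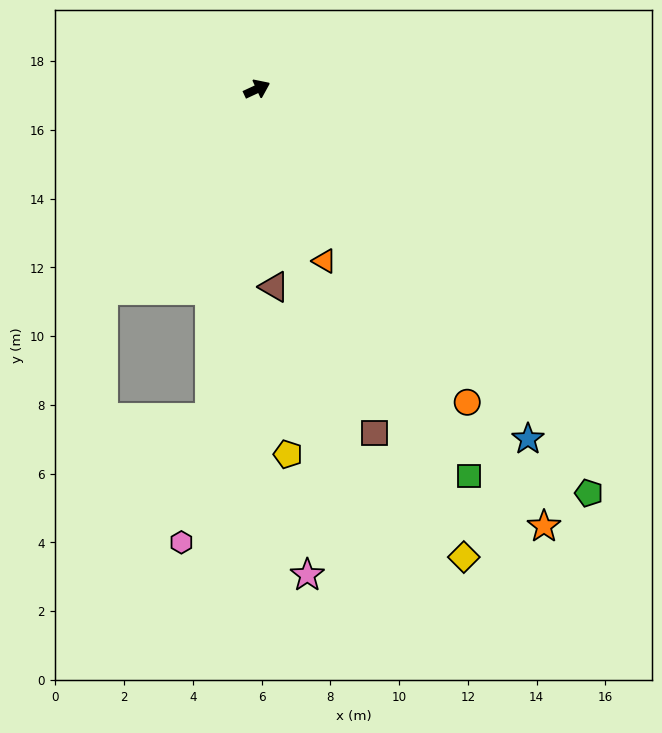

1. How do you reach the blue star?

turn right 77°, forward 12.9 m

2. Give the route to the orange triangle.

turn right 93°, forward 5.4 m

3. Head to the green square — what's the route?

turn right 86°, forward 12.8 m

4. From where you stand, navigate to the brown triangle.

turn right 110°, forward 5.8 m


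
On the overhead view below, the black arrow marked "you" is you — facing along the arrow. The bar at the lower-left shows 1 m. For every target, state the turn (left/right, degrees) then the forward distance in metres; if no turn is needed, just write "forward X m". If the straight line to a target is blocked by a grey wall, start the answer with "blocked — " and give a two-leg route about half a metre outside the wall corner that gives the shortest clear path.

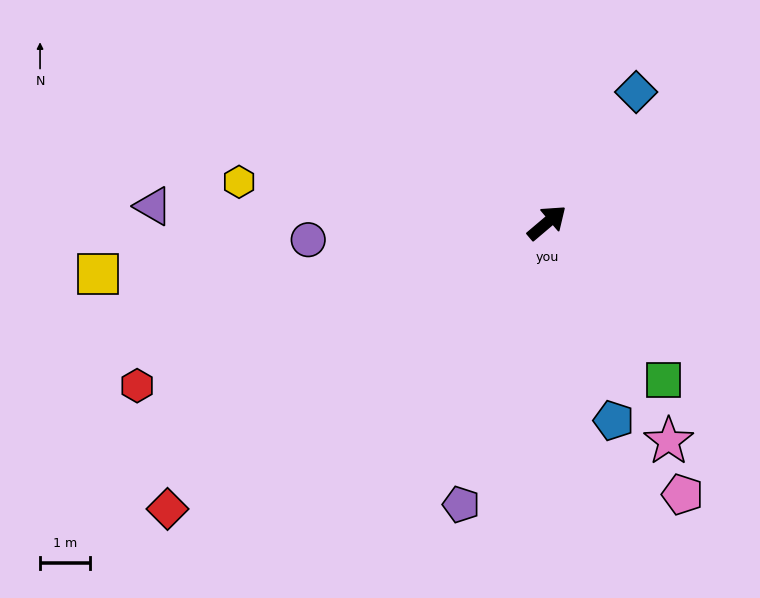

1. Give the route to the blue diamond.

turn left 15°, forward 3.2 m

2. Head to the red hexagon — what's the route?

turn left 161°, forward 8.9 m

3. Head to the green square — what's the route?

turn right 94°, forward 3.9 m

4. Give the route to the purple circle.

turn left 144°, forward 4.8 m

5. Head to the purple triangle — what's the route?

turn left 137°, forward 7.9 m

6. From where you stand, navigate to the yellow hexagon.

turn left 132°, forward 6.2 m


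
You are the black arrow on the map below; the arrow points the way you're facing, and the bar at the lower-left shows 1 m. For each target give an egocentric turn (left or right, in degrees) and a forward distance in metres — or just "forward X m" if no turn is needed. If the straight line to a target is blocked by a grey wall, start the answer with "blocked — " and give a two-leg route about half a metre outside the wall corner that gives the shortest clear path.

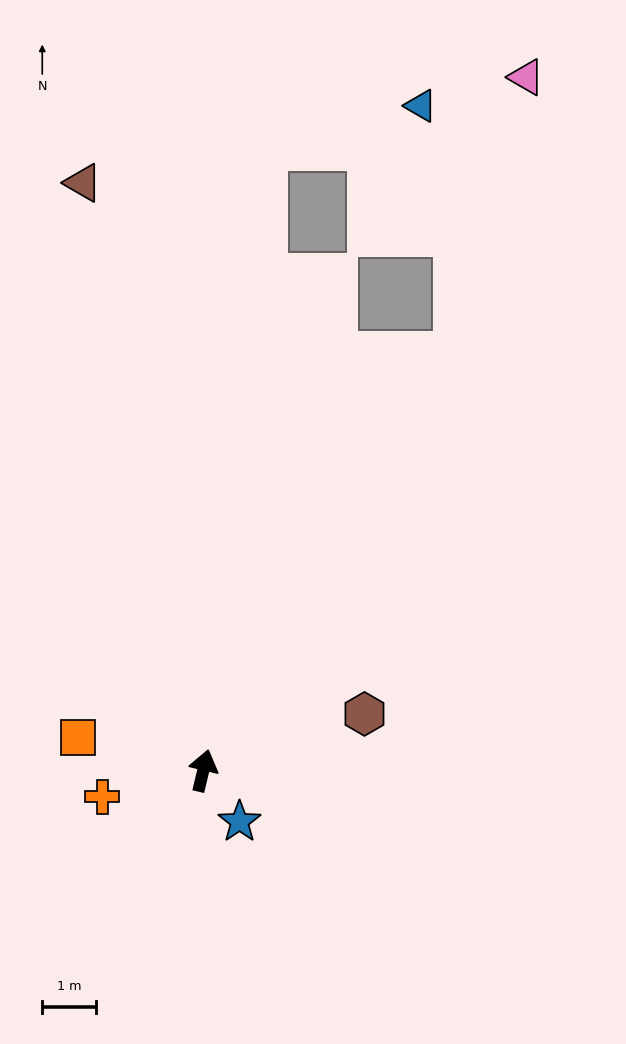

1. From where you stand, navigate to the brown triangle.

turn left 25°, forward 11.2 m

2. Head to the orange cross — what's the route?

turn left 118°, forward 2.0 m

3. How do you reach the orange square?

turn left 89°, forward 2.4 m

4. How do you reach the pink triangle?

blocked — turn right 18°, forward 9.1 m, then turn left 17°, forward 5.3 m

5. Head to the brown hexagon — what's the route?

turn right 57°, forward 3.2 m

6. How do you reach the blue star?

turn right 131°, forward 1.2 m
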